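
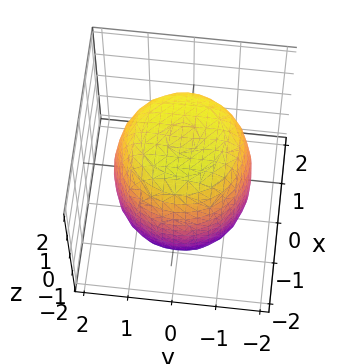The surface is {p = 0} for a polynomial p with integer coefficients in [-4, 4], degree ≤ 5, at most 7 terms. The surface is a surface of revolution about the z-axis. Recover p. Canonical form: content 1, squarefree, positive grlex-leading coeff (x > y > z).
Degree: a generic line meets the surface in up to 4 points, so deg p = 4.
Symmetries: every cross-section ⟂ z is a circle, so x, y appear only via x² + y².
Observable constraints: a circular section at z = 1 has radius between 1 and 2.
These observations pin down the coefficients.

x^4 + 2*x^2*y^2 + y^4 - x^2 - y^2 + z^2 - 3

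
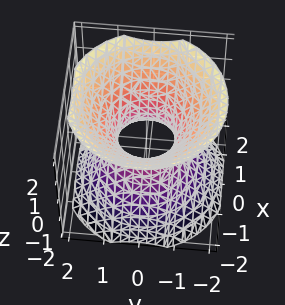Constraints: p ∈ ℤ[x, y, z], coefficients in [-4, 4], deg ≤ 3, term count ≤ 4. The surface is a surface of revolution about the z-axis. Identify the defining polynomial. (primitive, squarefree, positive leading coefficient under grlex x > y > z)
Degree: the shape is more complex than any degree-1 surface, so deg p = 2.
Symmetry: the z-axis is an axis of rotation, so x and y enter only as x² + y².
From the axis intercepts and sections: a circular section at z = 0 has radius between 0 and 1; the surface avoids every integer z-axis point in the box.
Putting this together gives p.

3*x^2 + 3*y^2 - 3*z^2 - 2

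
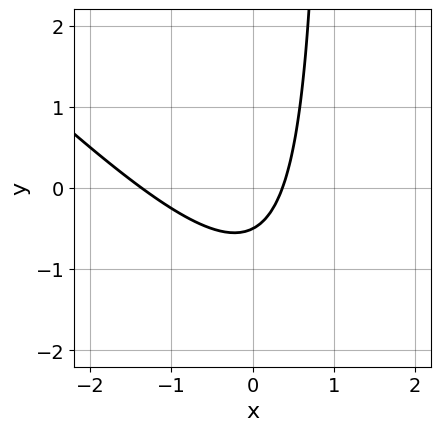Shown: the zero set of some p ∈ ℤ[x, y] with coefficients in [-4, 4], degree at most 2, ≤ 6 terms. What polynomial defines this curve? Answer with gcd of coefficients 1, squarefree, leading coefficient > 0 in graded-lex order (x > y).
2*x^2 + 2*x*y + 2*x - 2*y - 1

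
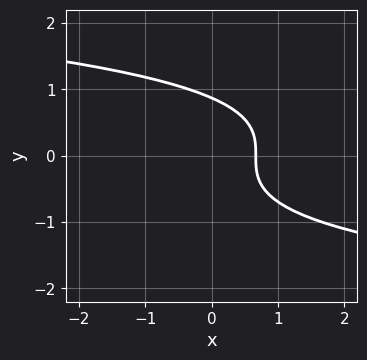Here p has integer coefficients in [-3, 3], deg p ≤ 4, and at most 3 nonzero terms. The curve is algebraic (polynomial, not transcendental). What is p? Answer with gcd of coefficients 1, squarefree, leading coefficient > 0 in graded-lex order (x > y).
3*y^3 + 3*x - 2

First, the degree is 3 — the shape is more complex than any degree-2 curve.
Finally, putting this together gives p.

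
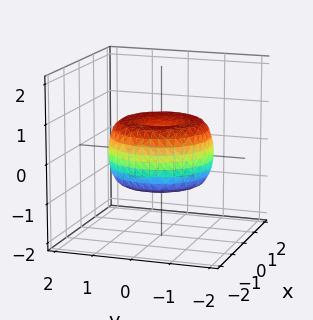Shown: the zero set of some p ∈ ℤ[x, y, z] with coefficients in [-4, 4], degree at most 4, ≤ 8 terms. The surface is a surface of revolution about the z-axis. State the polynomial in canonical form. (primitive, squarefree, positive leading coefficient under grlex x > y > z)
deg p = 4. No degree-3 surface has this shape.
Symmetries: the z-axis is an axis of rotation, so x and y enter only as x² + y².
From the axis intercepts and sections: a circular section at z = 0 has radius between 1 and 2.
The integer polynomial consistent with all of this is the stated p.

2*x^4 + 4*x^2*y^2 + 2*y^4 - 3*x^2 - 3*y^2 + 3*z^2 - 1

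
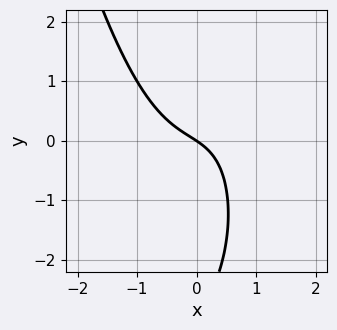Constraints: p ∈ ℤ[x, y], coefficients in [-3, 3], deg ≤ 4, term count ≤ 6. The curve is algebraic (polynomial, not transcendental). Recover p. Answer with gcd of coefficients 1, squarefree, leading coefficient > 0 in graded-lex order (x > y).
3*x^3 - x*y + y^2 + 2*x + 3*y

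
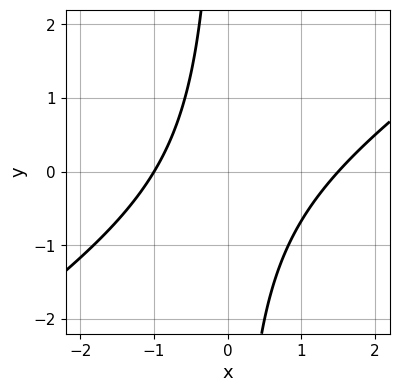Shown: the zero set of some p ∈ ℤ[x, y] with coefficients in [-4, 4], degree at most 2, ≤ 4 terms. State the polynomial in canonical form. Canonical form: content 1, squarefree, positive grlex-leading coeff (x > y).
First, deg p = 2. No degree-1 curve has this shape.
Then, checking where it meets the axes: no y-intercept at any integer in the box; it meets the x-axis at x = -1 (among the integer gridlines).
Finally, together with the visible shape, these determine p as stated.

2*x^2 - 3*x*y - x - 3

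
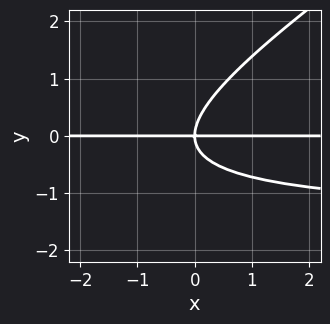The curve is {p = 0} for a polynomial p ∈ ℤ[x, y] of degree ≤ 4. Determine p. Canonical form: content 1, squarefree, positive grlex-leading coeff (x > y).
2*x*y^2 - 3*y^3 + 3*x*y

Degree: a generic line meets the curve in up to 3 points, so deg p = 3.
Observable constraints: it meets the y-axis at y = 0 (among the integer gridlines); every point of the x-axis in the box is on the curve.
Together with the visible shape, these determine p as stated.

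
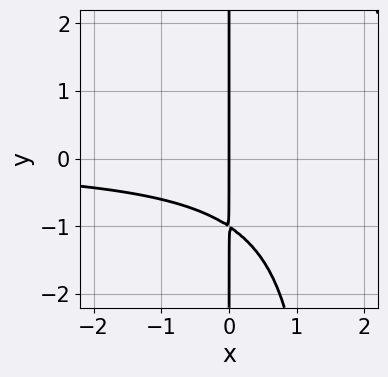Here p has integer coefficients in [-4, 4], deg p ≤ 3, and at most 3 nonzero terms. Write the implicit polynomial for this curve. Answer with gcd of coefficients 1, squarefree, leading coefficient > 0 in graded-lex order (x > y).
(a) deg p = 3.
(b) Observable constraints: it meets the x-axis at x = 0 (among the integer gridlines); every point of the y-axis in the box is on the curve.
(c) Fitting integer coefficients to these (and the overall shape) gives p.

2*x^2*y - 3*x*y - 3*x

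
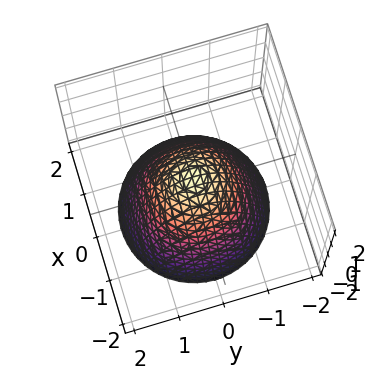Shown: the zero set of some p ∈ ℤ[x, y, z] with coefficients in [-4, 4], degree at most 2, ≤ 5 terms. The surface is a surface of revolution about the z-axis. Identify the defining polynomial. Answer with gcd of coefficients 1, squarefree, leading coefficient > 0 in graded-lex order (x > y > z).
The degree is 2 — the shape is more complex than any degree-1 surface.
By symmetry, the surface is invariant under rotation about z: p = q(x² + y², z).
Checking where it meets the axes: a circular section at z = -2 has radius between 1 and 2.
Together with the visible shape, these determine p as stated.

2*x^2 + 2*y^2 + 2*z - 1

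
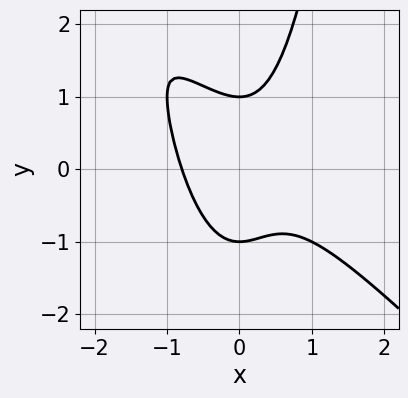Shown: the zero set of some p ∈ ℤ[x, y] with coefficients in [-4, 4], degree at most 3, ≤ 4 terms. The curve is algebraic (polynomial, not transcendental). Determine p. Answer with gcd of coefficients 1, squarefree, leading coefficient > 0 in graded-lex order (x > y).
2*x^3 + 2*x^2*y - y^2 + 1

(a) The degree is 3 — a generic line meets the curve in up to 3 points.
(b) From the axis intercepts and sections: among the integer gridlines, it crosses the y-axis at y ∈ {-1, 1}.
(c) Solving for integer coefficients yields p as stated.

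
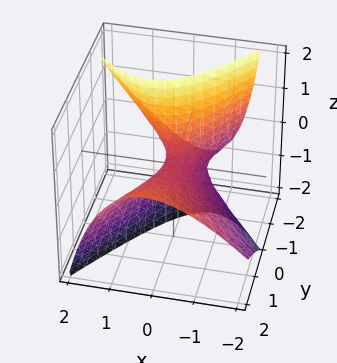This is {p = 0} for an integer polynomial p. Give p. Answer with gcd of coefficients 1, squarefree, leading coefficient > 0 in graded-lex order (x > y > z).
First, degree: no degree-1 surface has this shape, so deg p = 2.
Then, reading off the gridlines: it crosses the x-axis at the gridline x = 0; it meets the z-axis at z = 0 (among the integer gridlines); it meets the y-axis at y = 0 (among the integer gridlines).
Finally, putting this together gives p.

3*x^2 - 2*x*z - y^2 + 3*y*z + 2*z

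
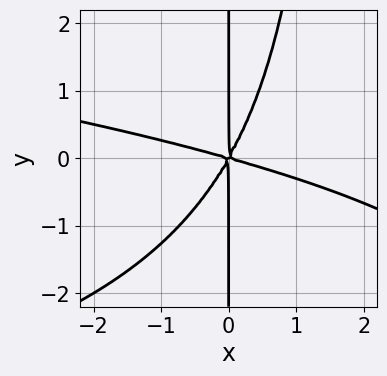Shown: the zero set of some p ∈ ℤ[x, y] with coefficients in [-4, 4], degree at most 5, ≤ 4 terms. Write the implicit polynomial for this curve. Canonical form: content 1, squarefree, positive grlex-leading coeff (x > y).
The degree is 4 — the shape is more complex than any degree-3 curve.
Against the integer gridlines: every point of the y-axis in the box is on the curve; one x-axis crossing is at x = 0.
Matching integer coefficients to the picture gives p.

x^2*y^2 + x^3 + 3*x^2*y - 2*x*y^2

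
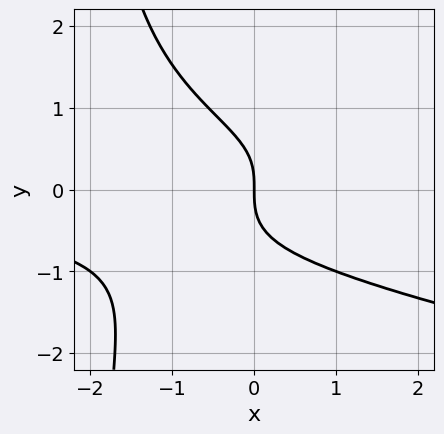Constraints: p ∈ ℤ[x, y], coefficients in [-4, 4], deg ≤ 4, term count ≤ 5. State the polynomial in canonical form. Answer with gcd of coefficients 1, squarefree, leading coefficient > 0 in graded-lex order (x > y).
1. The degree is 4 — a generic line meets the curve in up to 4 points.
2. Checking where it meets the axes: one y-axis crossing is at y = 0; one x-axis crossing is at x = 0.
3. The integer polynomial consistent with all of this is the stated p.

x*y^3 - x^2*y + 2*y^3 + 2*x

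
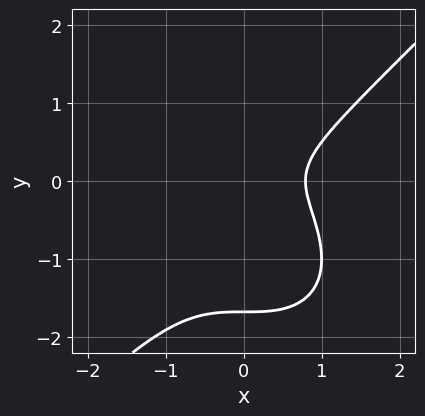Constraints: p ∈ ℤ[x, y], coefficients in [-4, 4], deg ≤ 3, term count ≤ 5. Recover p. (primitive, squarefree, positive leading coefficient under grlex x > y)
2*x^3 - 2*y^3 - 3*y^2 - 1

deg p = 3. The shape is more complex than any degree-2 curve.
The integer polynomial consistent with all of this is the stated p.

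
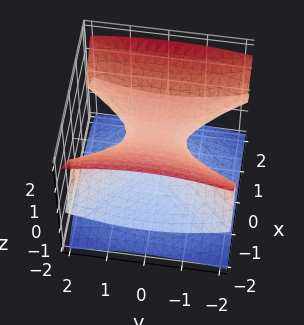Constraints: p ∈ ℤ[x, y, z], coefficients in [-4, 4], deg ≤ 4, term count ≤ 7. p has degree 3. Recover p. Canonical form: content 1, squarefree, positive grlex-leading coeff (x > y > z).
2*x^2*z - 3*z^3 + x^2 - y^2 + 2*z

There are 2 components. They look like related sheets of one shape, so recover p as a whole.
The degree is 3 — the shape is more complex than any degree-2 surface.
Against the integer gridlines: it crosses the z-axis at the gridline z = 0; it meets the y-axis at y = 0 (among the integer gridlines).
Matching integer coefficients to the picture gives p.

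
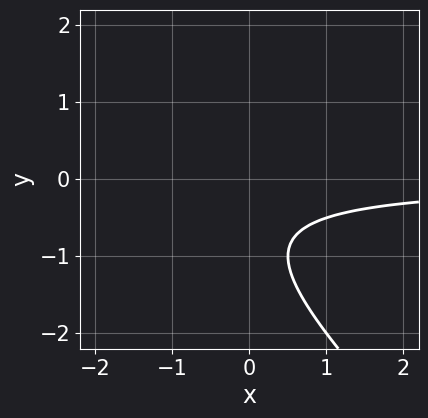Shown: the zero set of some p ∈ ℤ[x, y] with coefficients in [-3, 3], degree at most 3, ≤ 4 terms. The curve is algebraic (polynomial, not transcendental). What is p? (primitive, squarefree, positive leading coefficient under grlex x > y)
2*x*y + 2*y^2 + 3*y + 2

(a) The degree is 2 — no degree-1 curve has this shape.
(b) Checking where it meets the axes: it misses every integer gridline on the y-axis; no x-intercept at any integer in the box.
(c) Together with the visible shape, these determine p as stated.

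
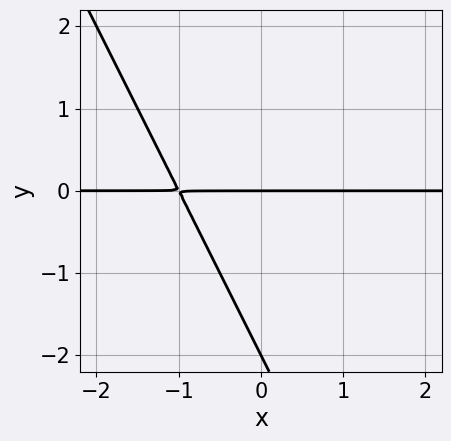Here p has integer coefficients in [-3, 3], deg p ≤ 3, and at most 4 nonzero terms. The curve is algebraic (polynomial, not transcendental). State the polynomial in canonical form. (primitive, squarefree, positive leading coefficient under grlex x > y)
Degree: a generic line meets the curve in up to 2 points, so deg p = 2.
Checking where it meets the axes: every point of the x-axis in the box is on the curve; among the integer gridlines, it crosses the y-axis at y ∈ {-2, 0}.
Solving for integer coefficients yields p as stated.

2*x*y + y^2 + 2*y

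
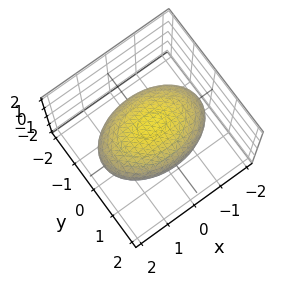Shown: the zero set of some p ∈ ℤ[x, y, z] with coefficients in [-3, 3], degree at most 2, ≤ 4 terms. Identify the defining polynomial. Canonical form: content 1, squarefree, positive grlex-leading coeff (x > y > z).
x^2 + 2*y^2 + 3*z^2 - 3

(a) The degree is 2 — a closed, bounded, convex surface; a quadric.
(b) Symmetries: it's symmetric under y → −y, forcing even powers of y; the z ↦ −z reflection is a symmetry, so z appears only in even powers; it's symmetric under x → −x, forcing even powers of x.
(c) Against the integer gridlines: the z-axis gridline crossings are at z ∈ {-1, 1}.
(d) Fitting integer coefficients to these (and the overall shape) gives p.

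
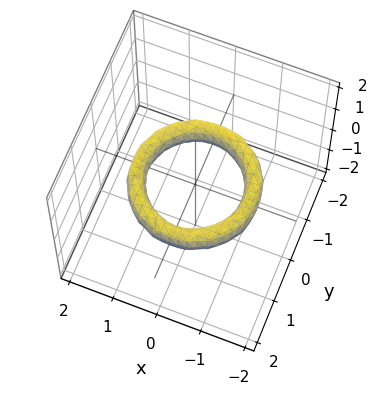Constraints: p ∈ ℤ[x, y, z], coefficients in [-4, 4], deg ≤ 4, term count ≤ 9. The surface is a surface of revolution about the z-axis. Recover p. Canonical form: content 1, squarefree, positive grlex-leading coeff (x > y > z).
x^4 + 2*x^2*y^2 + y^4 - 3*x^2 - 3*y^2 + 2*z^2 + 2

1. deg p = 4. No degree-3 surface has this shape.
2. Symmetries: every cross-section ⟂ z is a circle, so x, y appear only via x² + y².
3. Observable constraints: it misses every integer gridline on the z-axis; the y-axis gridline crossings are at y ∈ {-1, 1}.
4. Together with the visible shape, these determine p as stated. Check: (1, 0, 0) on the x-axis lies on the surface, and p(1, 0, 0) = 0. ✓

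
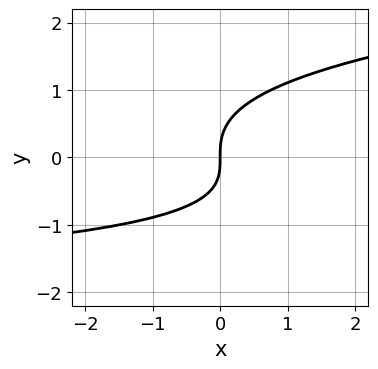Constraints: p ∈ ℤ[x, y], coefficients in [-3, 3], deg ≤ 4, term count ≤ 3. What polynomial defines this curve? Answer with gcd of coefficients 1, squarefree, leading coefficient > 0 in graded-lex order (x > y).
3*y^3 - x*y - 3*x

(a) deg p = 3. No degree-2 curve has this shape.
(b) From the visible intercepts: it crosses the x-axis at the gridline x = 0; one y-axis crossing is at y = 0.
(c) These observations pin down the coefficients.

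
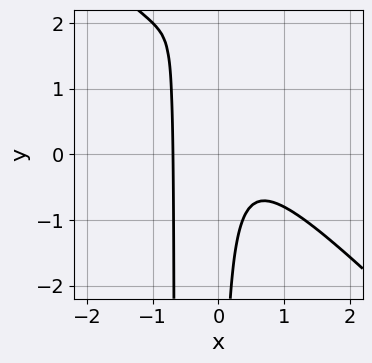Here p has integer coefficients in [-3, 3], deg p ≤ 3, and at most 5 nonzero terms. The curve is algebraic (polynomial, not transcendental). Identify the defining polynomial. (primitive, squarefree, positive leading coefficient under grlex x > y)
3*x^3 + 3*x^2*y + 2*x*y + 1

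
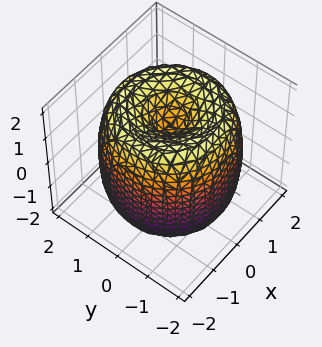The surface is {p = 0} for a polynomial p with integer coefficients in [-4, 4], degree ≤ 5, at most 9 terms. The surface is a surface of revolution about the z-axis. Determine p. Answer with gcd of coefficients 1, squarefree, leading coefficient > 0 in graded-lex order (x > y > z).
x^4 + 2*x^2*y^2 + y^4 - 3*x^2 - 3*y^2 + z^2 - 1

1. The degree is 4 — the shape is more complex than any degree-3 surface.
2. By symmetry, the surface is invariant under rotation about z: p = q(x² + y², z).
3. Reading off the gridlines: a circular section at z = 1 has radius between 1 and 2; among the integer gridlines, it crosses the z-axis at z ∈ {-1, 1}.
4. Assembling these constraints gives the stated polynomial.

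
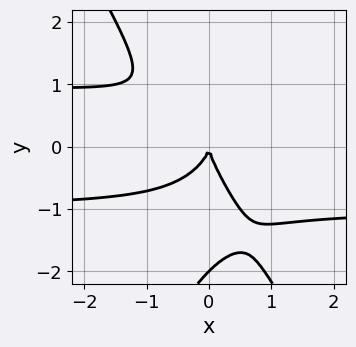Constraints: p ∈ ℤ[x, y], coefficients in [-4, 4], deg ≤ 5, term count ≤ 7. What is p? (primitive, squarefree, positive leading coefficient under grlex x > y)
3*x^2*y^2 - y^4 - 2*x*y^2 - 2*y^3 - 3*x^2

(a) The degree is 4 — no degree-3 curve has this shape.
(b) Checking where it meets the axes: the y-axis gridline crossings are at y ∈ {-2, 0}; it crosses the x-axis at the gridline x = 0.
(c) Matching integer coefficients to the picture gives p.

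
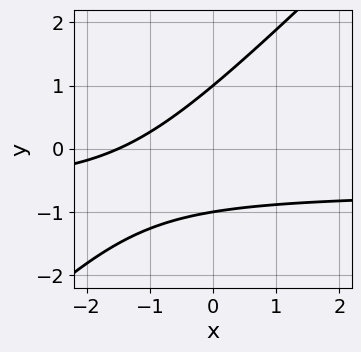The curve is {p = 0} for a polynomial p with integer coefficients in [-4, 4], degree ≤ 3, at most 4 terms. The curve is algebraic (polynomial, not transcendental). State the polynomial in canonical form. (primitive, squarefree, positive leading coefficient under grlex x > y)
The degree is 2 — the shape is more complex than any degree-1 curve.
Against the integer gridlines: among the integer gridlines, it crosses the y-axis at y ∈ {-1, 1}.
Putting this together gives p.

3*x*y - 3*y^2 + 2*x + 3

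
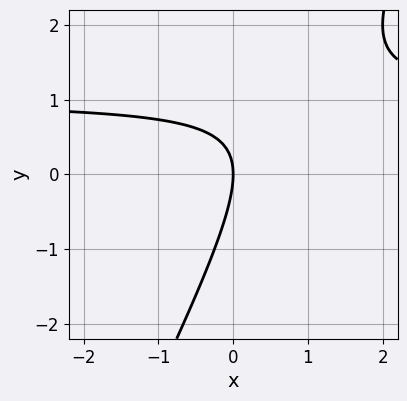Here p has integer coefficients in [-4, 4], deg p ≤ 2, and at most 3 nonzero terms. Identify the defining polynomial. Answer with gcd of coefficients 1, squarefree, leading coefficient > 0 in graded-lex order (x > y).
2*x*y - y^2 - 2*x

Degree: a generic line meets the curve in up to 2 points, so deg p = 2.
Against the integer gridlines: one y-axis crossing is at y = 0; it meets the x-axis at x = 0 (among the integer gridlines).
These observations pin down the coefficients.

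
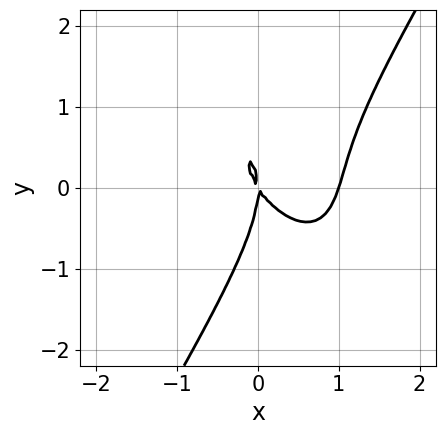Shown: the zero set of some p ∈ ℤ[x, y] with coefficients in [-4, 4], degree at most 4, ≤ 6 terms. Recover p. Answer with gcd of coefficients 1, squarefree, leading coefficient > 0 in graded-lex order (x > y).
3*x^3 + x^2*y - y^3 - 3*x^2 - 2*x*y

1. Degree: a generic line meets the curve in up to 3 points, so deg p = 3.
2. From the axis intercepts and sections: one y-axis crossing is at y = 0; the x-axis gridline crossings are at x ∈ {0, 1}.
3. Together with the visible shape, these determine p as stated.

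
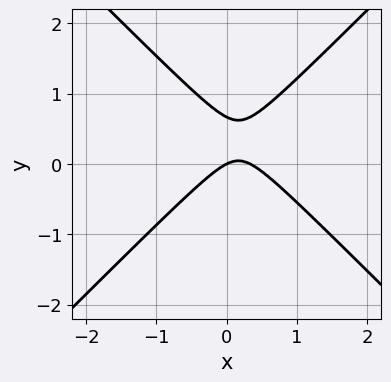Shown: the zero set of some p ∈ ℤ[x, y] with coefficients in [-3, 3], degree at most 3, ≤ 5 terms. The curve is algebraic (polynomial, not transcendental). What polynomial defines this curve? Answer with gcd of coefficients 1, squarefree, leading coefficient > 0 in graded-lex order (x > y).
(a) The degree is 2 — a generic line meets the curve in up to 2 points.
(b) Checking where it meets the axes: it meets the y-axis at y = 0 (among the integer gridlines); it meets the x-axis at x = 0 (among the integer gridlines).
(c) Matching integer coefficients to the picture gives p.

3*x^2 - 3*y^2 - x + 2*y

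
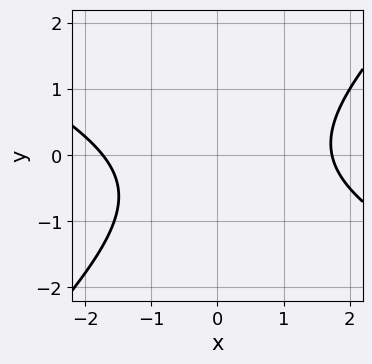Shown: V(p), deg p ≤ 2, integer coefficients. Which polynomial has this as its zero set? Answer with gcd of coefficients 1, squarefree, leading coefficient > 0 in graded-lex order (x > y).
1. Degree: the shape is more complex than any degree-1 curve, so deg p = 2.
2. Observable constraints: the curve avoids every integer y-axis point in the box.
3. The integer polynomial consistent with all of this is the stated p.

x^2 + x*y - 2*y^2 - y - 3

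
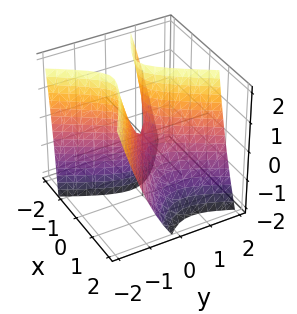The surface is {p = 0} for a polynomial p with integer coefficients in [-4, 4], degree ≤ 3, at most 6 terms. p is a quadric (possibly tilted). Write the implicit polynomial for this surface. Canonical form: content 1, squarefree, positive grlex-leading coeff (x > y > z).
1. deg p = 2. The shape is more complex than any degree-1 surface.
2. Observable constraints: it crosses the x-axis at the gridline x = 0; it crosses the z-axis at the gridline z = 0; one y-axis crossing is at y = 0.
3. Putting this together gives p.

3*x^2 + 3*x*y + 2*x*z - 3*y^2 + z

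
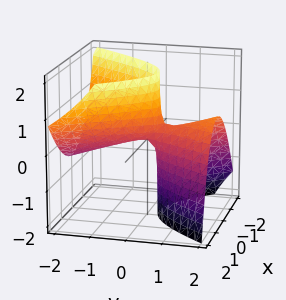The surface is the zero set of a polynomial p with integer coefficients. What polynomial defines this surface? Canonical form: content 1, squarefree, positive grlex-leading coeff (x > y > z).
3*x^2 - x*z - y^2 + 3*y*z - z

deg p = 2. A generic line meets the surface in up to 2 points.
From the visible intercepts: it meets the y-axis at y = 0 (among the integer gridlines); it meets the x-axis at x = 0 (among the integer gridlines); it meets the z-axis at z = 0 (among the integer gridlines).
Putting this together gives p.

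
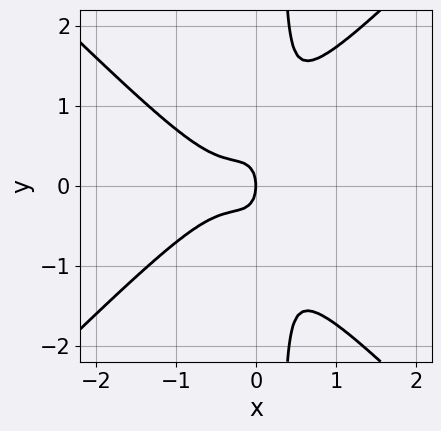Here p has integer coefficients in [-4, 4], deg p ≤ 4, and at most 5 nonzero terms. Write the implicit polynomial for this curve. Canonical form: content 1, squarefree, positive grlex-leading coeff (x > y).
3*x^3 - 3*x*y^2 + 2*x^2 + y^2 + x

Degree: the shape is more complex than any degree-2 curve, so deg p = 3.
Symmetries: the y ↦ −y reflection is a symmetry, so y appears only in even powers.
From the axis intercepts and sections: it meets the y-axis at y = 0 (among the integer gridlines); it meets the x-axis at x = 0 (among the integer gridlines).
Solving for integer coefficients yields p as stated.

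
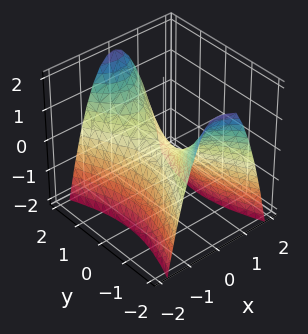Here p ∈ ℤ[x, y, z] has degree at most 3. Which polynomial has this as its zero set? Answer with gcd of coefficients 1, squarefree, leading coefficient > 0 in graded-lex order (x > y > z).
1. The degree is 2 — a saddle surface; a quadric.
2. Symmetries: mirror symmetry x ↦ −x ⇒ only even powers of x; it's symmetric under y → −y, forcing even powers of y.
3. Reading off the gridlines: it crosses the y-axis at the gridline y = 0; one x-axis crossing is at x = 0.
4. Assembling these constraints gives the stated polynomial.

3*x^2 - y^2 + 2*z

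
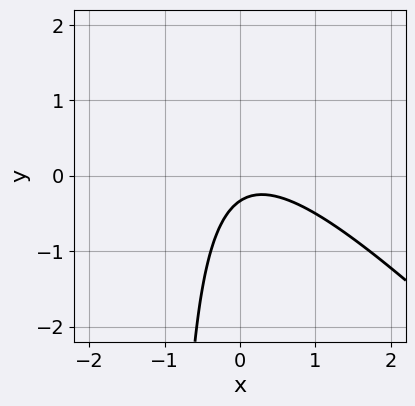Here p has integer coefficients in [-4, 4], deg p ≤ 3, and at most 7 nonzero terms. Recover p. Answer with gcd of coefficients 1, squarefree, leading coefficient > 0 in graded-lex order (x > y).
First, degree: the shape is more complex than any degree-1 curve, so deg p = 2.
Then, against the integer gridlines: the curve avoids every integer x-axis point in the box.
Finally, solving for integer coefficients yields p as stated.

3*x^2 + 3*x*y - x + 3*y + 1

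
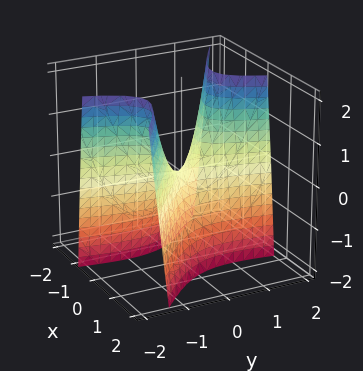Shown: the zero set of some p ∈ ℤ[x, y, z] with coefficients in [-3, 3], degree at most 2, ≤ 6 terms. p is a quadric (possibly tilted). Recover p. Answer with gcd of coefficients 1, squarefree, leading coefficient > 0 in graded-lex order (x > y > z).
3*x^2 + 3*x*y - y^2 + z

First, the degree is 2 — the shape is more complex than any degree-1 surface.
Then, against the integer gridlines: it crosses the x-axis at the gridline x = 0; it meets the z-axis at z = 0 (among the integer gridlines); one y-axis crossing is at y = 0.
Finally, matching integer coefficients to the picture gives p.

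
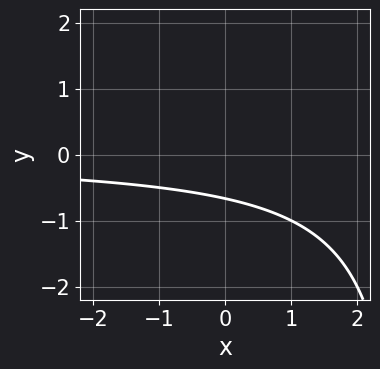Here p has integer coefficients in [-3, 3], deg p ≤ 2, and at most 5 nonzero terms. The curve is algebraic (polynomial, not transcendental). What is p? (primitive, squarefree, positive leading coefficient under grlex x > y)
x*y - 3*y - 2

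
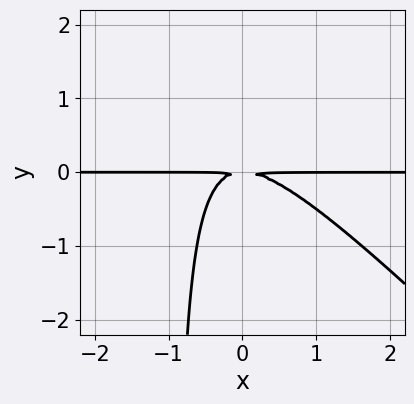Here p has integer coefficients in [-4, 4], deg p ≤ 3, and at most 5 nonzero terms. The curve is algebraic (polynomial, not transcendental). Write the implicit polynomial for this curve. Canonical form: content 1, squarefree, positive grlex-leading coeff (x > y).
deg p = 3. The shape is more complex than any degree-2 curve.
Against the integer gridlines: the visible x-axis segment lies entirely on the curve.
Together with the visible shape, these determine p as stated.

x^2*y + x*y^2 + y^2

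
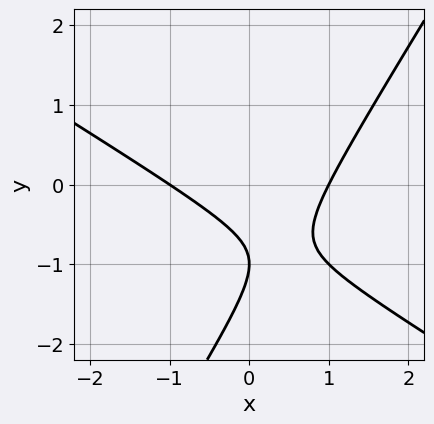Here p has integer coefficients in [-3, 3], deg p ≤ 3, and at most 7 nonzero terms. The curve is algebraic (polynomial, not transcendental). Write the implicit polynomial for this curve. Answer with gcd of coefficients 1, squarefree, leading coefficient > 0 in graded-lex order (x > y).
1. Degree: a generic line meets the curve in up to 2 points, so deg p = 2.
2. From the visible intercepts: among the integer gridlines, it crosses the x-axis at x ∈ {-1, 1}; it crosses the y-axis at the gridline y = -1.
3. Fitting integer coefficients to these (and the overall shape) gives p.

x^2 + x*y - y^2 - 2*y - 1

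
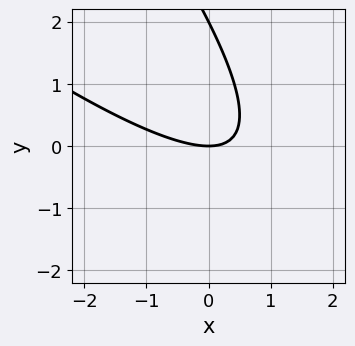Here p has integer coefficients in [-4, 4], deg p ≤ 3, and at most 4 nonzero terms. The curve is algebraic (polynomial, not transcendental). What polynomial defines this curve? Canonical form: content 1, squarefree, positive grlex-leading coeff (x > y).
(a) deg p = 2. The shape is more complex than any degree-1 curve.
(b) From the visible intercepts: it meets the x-axis at x = 0 (among the integer gridlines); among the integer gridlines, it crosses the y-axis at y ∈ {0, 2}.
(c) Putting this together gives p.

x^2 + 2*x*y + y^2 - 2*y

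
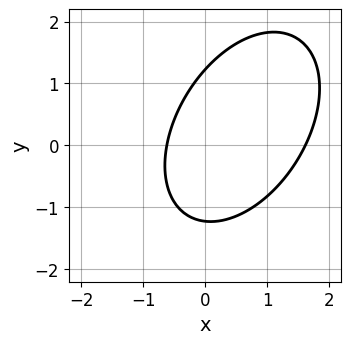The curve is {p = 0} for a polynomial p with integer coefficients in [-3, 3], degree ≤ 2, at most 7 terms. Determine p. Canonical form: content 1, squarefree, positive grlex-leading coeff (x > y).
3*x^2 - 2*x*y + 2*y^2 - 3*x - 3

1. The degree is 2 — the shape is more complex than any degree-1 curve.
2. The integer polynomial consistent with all of this is the stated p.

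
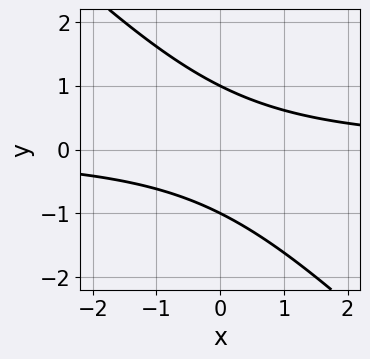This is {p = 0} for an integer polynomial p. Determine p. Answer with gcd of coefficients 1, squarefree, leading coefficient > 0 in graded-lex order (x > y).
The degree is 2 — no degree-1 curve has this shape.
From the axis intercepts and sections: among the integer gridlines, it crosses the y-axis at y ∈ {-1, 1}; it misses every integer gridline on the x-axis.
Putting this together gives p.

x*y + y^2 - 1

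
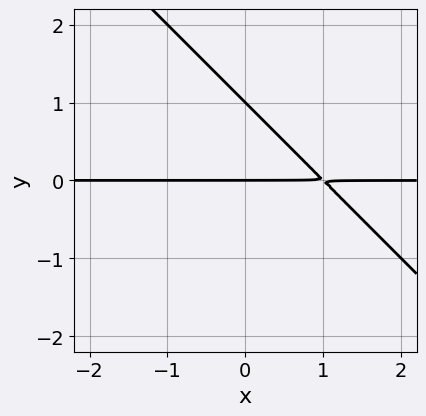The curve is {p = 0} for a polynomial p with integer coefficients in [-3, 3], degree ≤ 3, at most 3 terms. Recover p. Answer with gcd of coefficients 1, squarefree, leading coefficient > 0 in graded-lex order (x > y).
x*y + y^2 - y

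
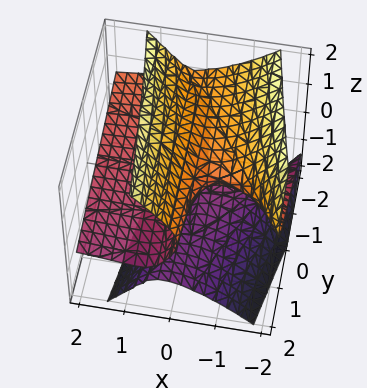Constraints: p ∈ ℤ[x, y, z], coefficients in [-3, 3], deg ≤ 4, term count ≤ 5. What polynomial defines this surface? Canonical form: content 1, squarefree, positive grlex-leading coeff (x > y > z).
3*x^2*z - 2*z^3 + 2*x*y + 3*x*z + 2*z

First, deg p = 3. The shape is more complex than any degree-2 surface.
Then, observable constraints: every point of the x-axis in the box is on the surface; every point of the y-axis in the box is on the surface; among the integer gridlines, it crosses the z-axis at z ∈ {-1, 0, 1}.
Finally, together with the visible shape, these determine p as stated.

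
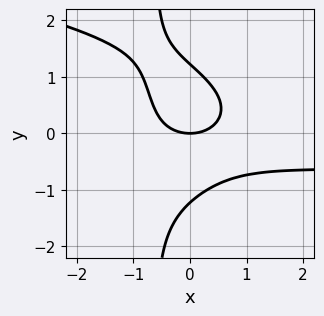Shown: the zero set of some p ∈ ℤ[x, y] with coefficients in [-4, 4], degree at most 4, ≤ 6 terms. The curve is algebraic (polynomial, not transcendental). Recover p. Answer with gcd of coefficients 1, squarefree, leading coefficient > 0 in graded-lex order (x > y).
3*x*y^3 + 3*x^2*y + 2*y^3 + 2*x^2 - 3*y

(a) deg p = 4.
(b) Checking where it meets the axes: one x-axis crossing is at x = 0; it crosses the y-axis at the gridline y = 0.
(c) Together with the visible shape, these determine p as stated.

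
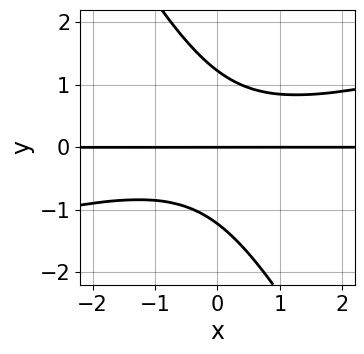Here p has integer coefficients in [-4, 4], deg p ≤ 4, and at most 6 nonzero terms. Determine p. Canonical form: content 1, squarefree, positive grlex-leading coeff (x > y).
Degree: no degree-2 curve has this shape, so deg p = 3.
From the axis intercepts and sections: every point of the x-axis in the box is on the curve; it crosses the y-axis at the gridline y = 0.
These observations pin down the coefficients.

x^2*y - 3*x*y^2 - 2*y^3 + 3*y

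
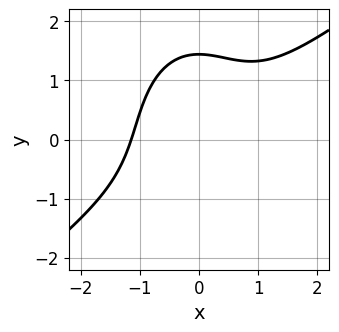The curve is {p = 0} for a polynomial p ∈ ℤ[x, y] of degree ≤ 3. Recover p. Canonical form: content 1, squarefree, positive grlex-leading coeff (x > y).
(a) The degree is 3 — a generic line meets the curve in up to 3 points.
(b) Putting this together gives p.

2*x^3 - 2*x^2*y - y^3 + 3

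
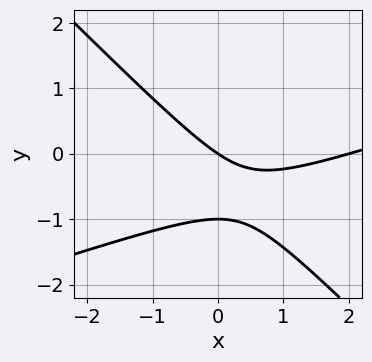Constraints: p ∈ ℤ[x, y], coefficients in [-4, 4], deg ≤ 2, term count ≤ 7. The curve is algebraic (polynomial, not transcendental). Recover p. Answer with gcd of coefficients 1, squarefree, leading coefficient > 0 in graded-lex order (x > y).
1. deg p = 2. The shape is more complex than any degree-1 curve.
2. Observable constraints: the y-axis gridline crossings are at y ∈ {-1, 0}; among the integer gridlines, it crosses the x-axis at x ∈ {0, 2}.
3. Putting this together gives p.

x^2 - 2*x*y - 3*y^2 - 2*x - 3*y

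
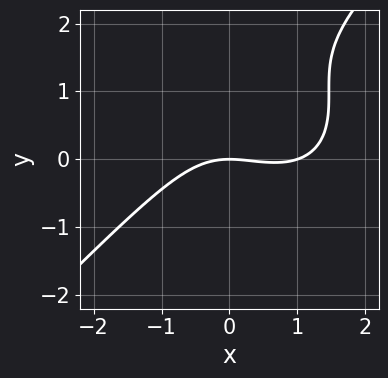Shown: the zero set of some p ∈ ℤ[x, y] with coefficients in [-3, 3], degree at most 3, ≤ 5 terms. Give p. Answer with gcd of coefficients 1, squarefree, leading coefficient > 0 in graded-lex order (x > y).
x^3 - y^3 - x^2 + 3*y^2 - 3*y

(a) The degree is 3 — no degree-2 curve has this shape.
(b) Observable constraints: one y-axis crossing is at y = 0; the x-axis gridline crossings are at x ∈ {0, 1}.
(c) Putting this together gives p.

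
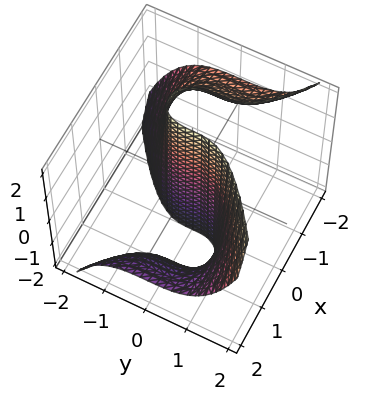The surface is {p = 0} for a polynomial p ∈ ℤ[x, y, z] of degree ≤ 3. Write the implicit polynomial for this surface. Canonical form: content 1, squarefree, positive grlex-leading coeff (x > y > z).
1. Degree: no degree-2 surface has this shape, so deg p = 3.
2. From the axis intercepts and sections: the visible z-axis segment lies entirely on the surface; it meets the y-axis at y = 0 (among the integer gridlines).
3. Together with the visible shape, these determine p as stated.

x^2*z - y^3 + 2*x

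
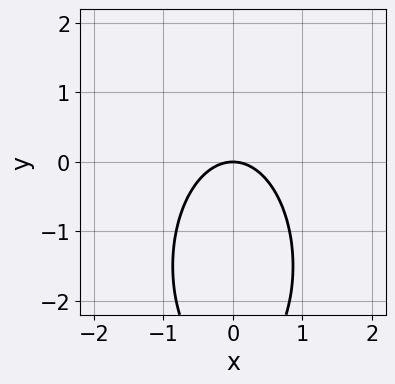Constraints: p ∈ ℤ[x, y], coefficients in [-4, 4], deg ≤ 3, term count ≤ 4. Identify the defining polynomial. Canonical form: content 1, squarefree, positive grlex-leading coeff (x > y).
(a) Degree: the shape is more complex than any degree-1 curve, so deg p = 2.
(b) Symmetries: mirror symmetry x ↦ −x ⇒ only even powers of x.
(c) Against the integer gridlines: one x-axis crossing is at x = 0; one y-axis crossing is at y = 0.
(d) Matching integer coefficients to the picture gives p.

3*x^2 + y^2 + 3*y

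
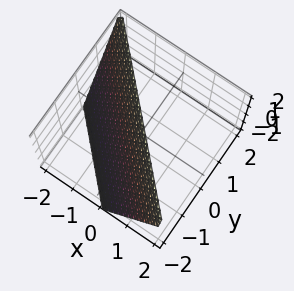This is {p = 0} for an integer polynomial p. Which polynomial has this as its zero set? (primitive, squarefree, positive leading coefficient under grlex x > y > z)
2*x + 2*y - z + 2

1. Degree: the surface is flat (a plane), so deg p = 1.
2. Checking where it meets the axes: one z-axis crossing is at z = 2; it meets the y-axis at y = -1 (among the integer gridlines); it crosses the x-axis at the gridline x = -1.
3. Matching integer coefficients to the picture gives p.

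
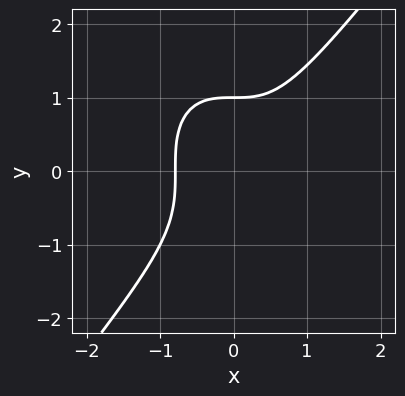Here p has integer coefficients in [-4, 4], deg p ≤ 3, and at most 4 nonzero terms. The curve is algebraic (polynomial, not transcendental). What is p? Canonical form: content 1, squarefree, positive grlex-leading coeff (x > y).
2*x^3 - y^3 + 1

First, the degree is 3 — no degree-2 curve has this shape.
Next, from the axis intercepts and sections: it meets the y-axis at y = 1 (among the integer gridlines).
Finally, putting this together gives p.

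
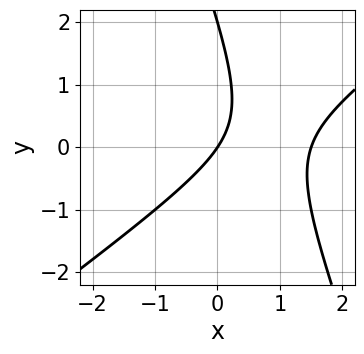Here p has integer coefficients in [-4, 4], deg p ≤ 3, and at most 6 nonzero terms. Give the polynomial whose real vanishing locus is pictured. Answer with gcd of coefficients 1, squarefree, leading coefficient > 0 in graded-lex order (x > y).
2*x^2 - 2*x*y - y^2 - 3*x + 2*y

(a) deg p = 2. No degree-1 curve has this shape.
(b) From the visible intercepts: one x-axis crossing is at x = 0; the y-axis gridline crossings are at y ∈ {0, 2}.
(c) Matching integer coefficients to the picture gives p.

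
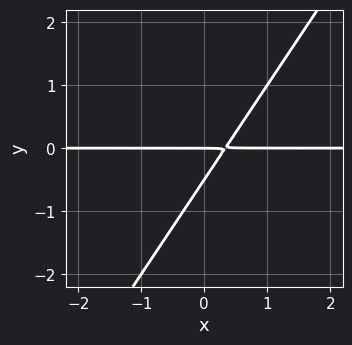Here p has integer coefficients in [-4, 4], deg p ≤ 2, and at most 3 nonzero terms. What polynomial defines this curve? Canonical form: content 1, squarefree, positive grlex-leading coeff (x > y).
3*x*y - 2*y^2 - y

deg p = 2. A generic line meets the curve in up to 2 points.
From the visible intercepts: one y-axis crossing is at y = 0; every point of the x-axis in the box is on the curve.
Assembling these constraints gives the stated polynomial.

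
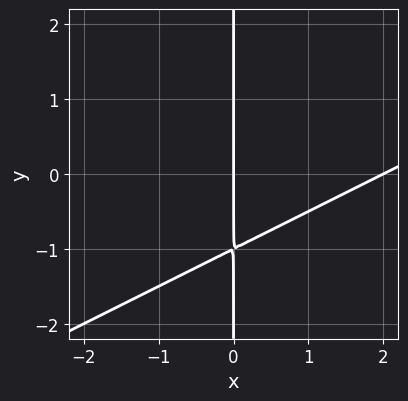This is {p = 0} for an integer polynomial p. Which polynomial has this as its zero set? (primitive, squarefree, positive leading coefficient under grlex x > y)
x^2 - 2*x*y - 2*x

(a) Degree: the shape is more complex than any degree-1 curve, so deg p = 2.
(b) From the visible intercepts: every point of the y-axis in the box is on the curve; the x-axis gridline crossings are at x ∈ {0, 2}.
(c) The integer polynomial consistent with all of this is the stated p.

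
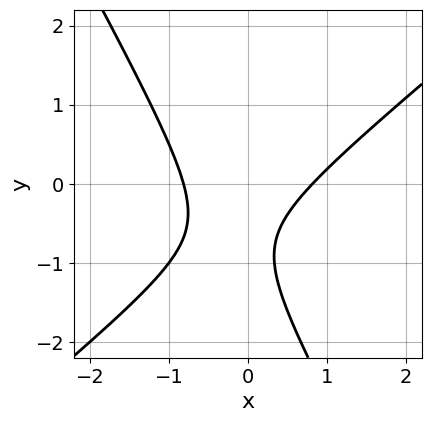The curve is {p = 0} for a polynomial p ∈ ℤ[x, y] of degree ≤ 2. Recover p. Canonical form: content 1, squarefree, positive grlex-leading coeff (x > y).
Degree: the shape is more complex than any degree-1 curve, so deg p = 2.
Observable constraints: no y-intercept at any integer in the box.
Solving for integer coefficients yields p as stated.

3*x^2 - 2*x*y - 2*y^2 - 3*y - 2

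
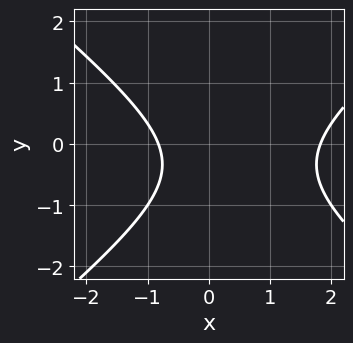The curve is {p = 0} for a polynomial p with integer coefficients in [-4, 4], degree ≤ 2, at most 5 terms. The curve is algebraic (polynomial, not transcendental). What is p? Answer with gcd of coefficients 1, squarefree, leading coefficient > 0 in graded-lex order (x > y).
First, deg p = 2. No degree-1 curve has this shape.
Then, reading off the gridlines: no y-intercept at any integer in the box.
Finally, the integer polynomial consistent with all of this is the stated p.

2*x^2 - 3*y^2 - 2*x - 2*y - 3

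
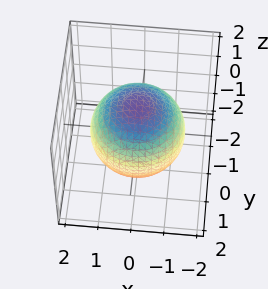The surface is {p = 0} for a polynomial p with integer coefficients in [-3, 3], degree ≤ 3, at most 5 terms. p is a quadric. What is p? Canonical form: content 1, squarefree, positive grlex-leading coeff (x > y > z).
x^2 + y^2 + z^2 - 2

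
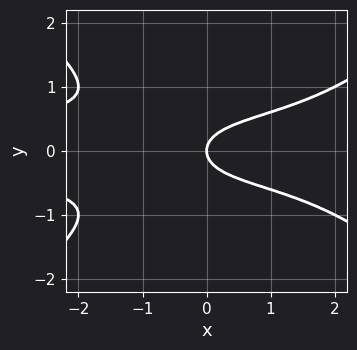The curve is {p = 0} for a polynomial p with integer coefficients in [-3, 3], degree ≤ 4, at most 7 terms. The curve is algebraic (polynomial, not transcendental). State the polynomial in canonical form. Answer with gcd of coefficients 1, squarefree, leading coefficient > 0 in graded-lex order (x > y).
x^2*y^2 - 2*y^4 - x*y^2 - 2*y^2 + x

1. The degree is 4 — the shape is more complex than any degree-3 curve.
2. Symmetries: it's symmetric under y → −y, forcing even powers of y.
3. From the visible intercepts: one x-axis crossing is at x = 0; it meets the y-axis at y = 0 (among the integer gridlines).
4. These observations pin down the coefficients.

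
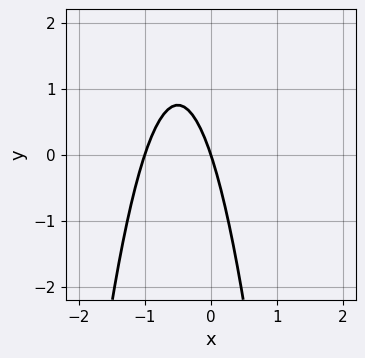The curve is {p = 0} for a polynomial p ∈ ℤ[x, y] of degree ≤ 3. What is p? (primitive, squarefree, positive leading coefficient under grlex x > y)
3*x^2 + 3*x + y

First, degree: no degree-1 curve has this shape, so deg p = 2.
Then, from the visible intercepts: it crosses the y-axis at the gridline y = 0; the x-axis gridline crossings are at x ∈ {-1, 0}.
Finally, assembling these constraints gives the stated polynomial.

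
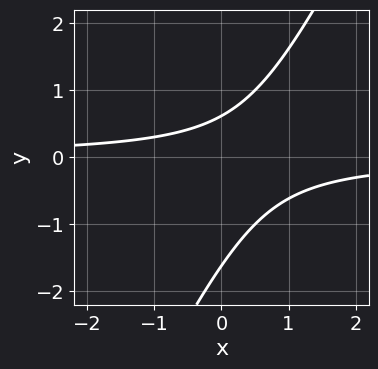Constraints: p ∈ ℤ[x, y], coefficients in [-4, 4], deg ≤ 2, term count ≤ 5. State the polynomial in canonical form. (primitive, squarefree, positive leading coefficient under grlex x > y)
2*x*y - y^2 - y + 1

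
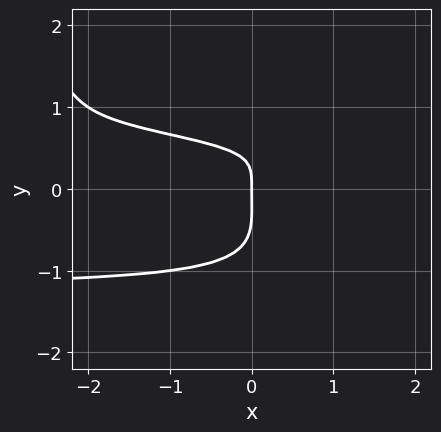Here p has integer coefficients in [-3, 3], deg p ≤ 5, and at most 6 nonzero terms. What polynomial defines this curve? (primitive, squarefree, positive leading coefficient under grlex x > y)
3*x*y^3 + 3*y^4 + y^3 - 3*x*y + 2*x

(a) The degree is 4 — no degree-3 curve has this shape.
(b) From the visible intercepts: one x-axis crossing is at x = 0; it meets the y-axis at y = 0 (among the integer gridlines).
(c) These observations pin down the coefficients.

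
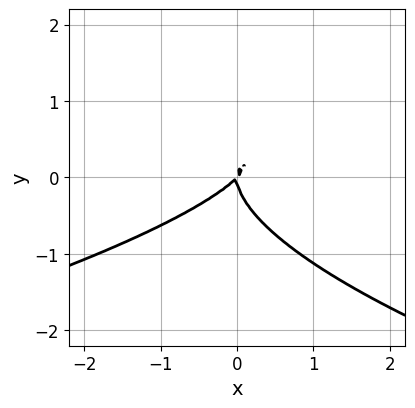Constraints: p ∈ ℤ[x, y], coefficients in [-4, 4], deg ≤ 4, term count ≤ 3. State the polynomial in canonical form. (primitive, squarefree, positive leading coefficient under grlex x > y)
Degree: a generic line meets the curve in up to 3 points, so deg p = 3.
Checking where it meets the axes: it crosses the x-axis at the gridline x = 0; one y-axis crossing is at y = 0.
Matching integer coefficients to the picture gives p.

3*y^3 + 2*x^2 - 2*x*y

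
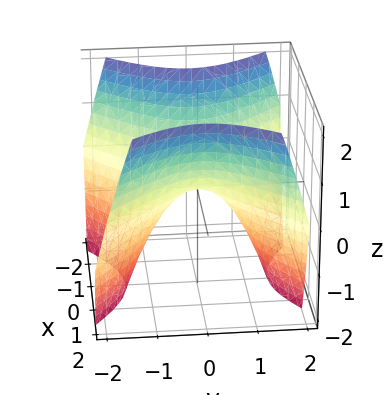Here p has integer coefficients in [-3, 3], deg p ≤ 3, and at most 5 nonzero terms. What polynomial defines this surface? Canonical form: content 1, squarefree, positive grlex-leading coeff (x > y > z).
x^2 - y^2 - z

First, degree: a saddle surface; a quadric, so deg p = 2.
Next, symmetries: it's symmetric under x → −x, forcing even powers of x; the y ↦ −y reflection is a symmetry, so y appears only in even powers.
Then, checking where it meets the axes: one z-axis crossing is at z = 0; one y-axis crossing is at y = 0; it meets the x-axis at x = 0 (among the integer gridlines).
Finally, these observations pin down the coefficients.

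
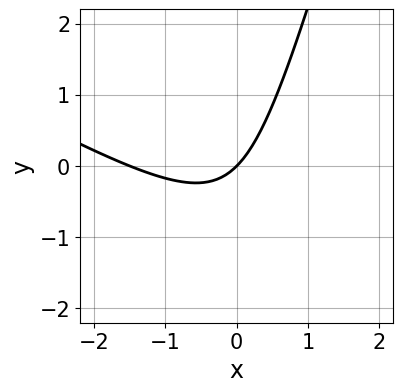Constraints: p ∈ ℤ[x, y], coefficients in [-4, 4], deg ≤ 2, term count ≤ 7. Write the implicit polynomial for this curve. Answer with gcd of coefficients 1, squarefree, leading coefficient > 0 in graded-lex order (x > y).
Degree: the shape is more complex than any degree-1 curve, so deg p = 2.
Checking where it meets the axes: one y-axis crossing is at y = 0; one x-axis crossing is at x = 0.
Putting this together gives p.

2*x^2 + 3*x*y - y^2 + 3*x - 3*y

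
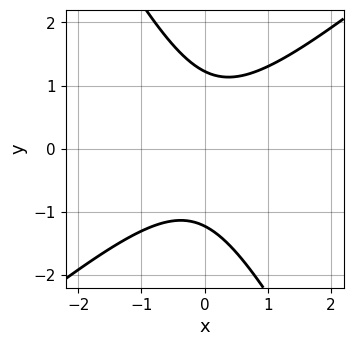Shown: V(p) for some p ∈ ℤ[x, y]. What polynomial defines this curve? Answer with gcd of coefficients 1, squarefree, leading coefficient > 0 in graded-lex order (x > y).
3*x^2 - 2*x*y - 2*y^2 + 3

Degree: no degree-1 curve has this shape, so deg p = 2.
From the visible intercepts: no x-intercept at any integer in the box.
These observations pin down the coefficients.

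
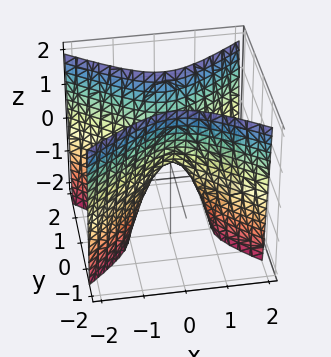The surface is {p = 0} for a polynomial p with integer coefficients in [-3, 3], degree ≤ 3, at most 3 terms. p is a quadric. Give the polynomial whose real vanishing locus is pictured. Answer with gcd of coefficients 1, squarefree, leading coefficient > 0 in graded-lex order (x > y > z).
2*x^2 - 3*y^2 + z

First, deg p = 2.
Then, symmetries: mirror symmetry x ↦ −x ⇒ only even powers of x; it's symmetric under y → −y, forcing even powers of y.
Then, against the integer gridlines: it meets the z-axis at z = 0 (among the integer gridlines); it meets the x-axis at x = 0 (among the integer gridlines); it meets the y-axis at y = 0 (among the integer gridlines).
Finally, matching integer coefficients to the picture gives p.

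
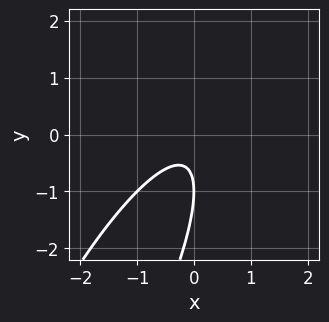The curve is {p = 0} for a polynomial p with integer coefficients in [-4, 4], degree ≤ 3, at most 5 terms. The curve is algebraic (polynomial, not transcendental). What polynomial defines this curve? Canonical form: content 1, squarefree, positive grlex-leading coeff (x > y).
3*x^2 - 3*x*y + y^2 + 2*y + 1

1. Degree: a generic line meets the curve in up to 2 points, so deg p = 2.
2. Checking where it meets the axes: one y-axis crossing is at y = -1; the curve avoids every integer x-axis point in the box.
3. The integer polynomial consistent with all of this is the stated p.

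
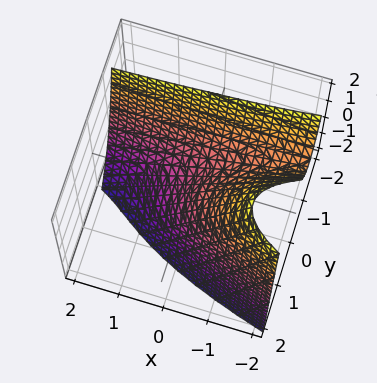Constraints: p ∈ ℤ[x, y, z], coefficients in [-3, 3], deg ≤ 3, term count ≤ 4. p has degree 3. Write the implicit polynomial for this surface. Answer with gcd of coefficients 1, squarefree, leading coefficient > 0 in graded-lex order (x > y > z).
y^3 + x*y + x + z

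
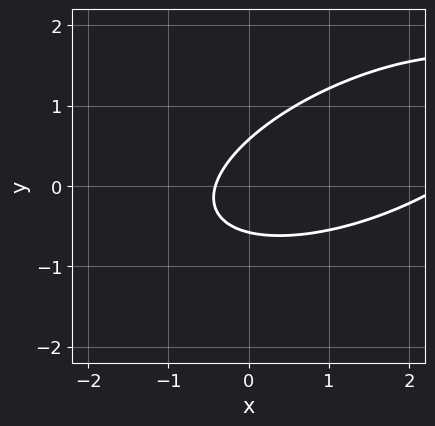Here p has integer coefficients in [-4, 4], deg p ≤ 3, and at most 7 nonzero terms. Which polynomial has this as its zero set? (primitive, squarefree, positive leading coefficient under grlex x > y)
(a) Degree: a generic line meets the curve in up to 2 points, so deg p = 2.
(b) Solving for integer coefficients yields p as stated.

x^2 - 2*x*y + 3*y^2 - 2*x - 1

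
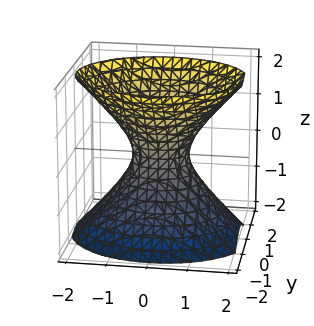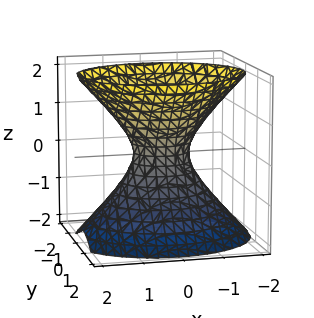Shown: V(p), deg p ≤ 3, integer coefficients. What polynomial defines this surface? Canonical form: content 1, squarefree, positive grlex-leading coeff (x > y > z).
2*x^2 + 3*y^2 - 2*z^2 - 1

1. deg p = 2.
2. Symmetries: mirror symmetry z ↦ −z ⇒ only even powers of z; it's symmetric under y → −y, forcing even powers of y; the x ↦ −x reflection is a symmetry, so x appears only in even powers.
3. Against the integer gridlines: the surface avoids every integer z-axis point in the box.
4. Solving for integer coefficients yields p as stated.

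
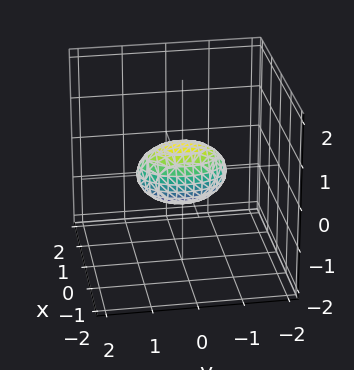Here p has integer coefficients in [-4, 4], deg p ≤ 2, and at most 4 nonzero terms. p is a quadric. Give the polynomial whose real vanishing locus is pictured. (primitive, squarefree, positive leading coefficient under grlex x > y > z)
2*x^2 + y^2 + 2*z^2 - 1

1. The degree is 2 — a closed, bounded, convex surface; a quadric.
2. Symmetries: the y ↦ −y reflection is a symmetry, so y appears only in even powers; it's symmetric under z → −z, forcing even powers of z; it's symmetric under x → −x, forcing even powers of x.
3. From the axis intercepts and sections: the y-axis gridline crossings are at y ∈ {-1, 1}.
4. Fitting integer coefficients to these (and the overall shape) gives p.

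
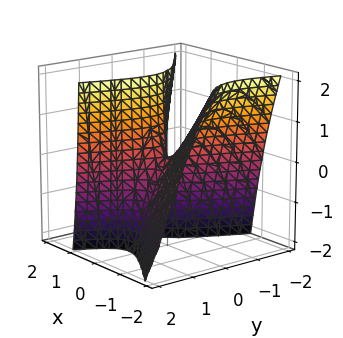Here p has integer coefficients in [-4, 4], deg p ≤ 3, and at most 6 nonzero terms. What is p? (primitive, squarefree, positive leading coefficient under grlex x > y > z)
(a) deg p = 2.
(b) Against the integer gridlines: it crosses the x-axis at the gridline x = 0; one y-axis crossing is at y = 0; one z-axis crossing is at z = 0.
(c) Solving for integer coefficients yields p as stated.

3*x^2 + 3*x*y + 2*x*z - 2*y^2 - z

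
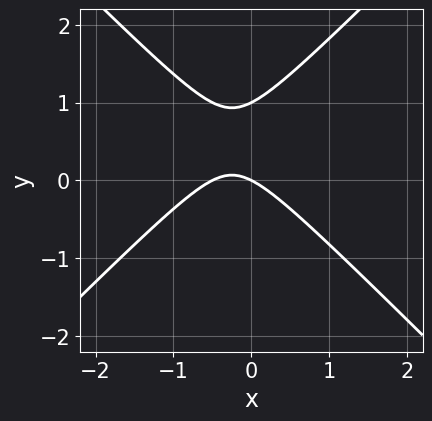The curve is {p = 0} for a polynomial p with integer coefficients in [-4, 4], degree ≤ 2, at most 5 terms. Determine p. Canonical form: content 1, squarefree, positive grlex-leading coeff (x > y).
2*x^2 - 2*y^2 + x + 2*y

First, deg p = 2. A generic line meets the curve in up to 2 points.
Then, checking where it meets the axes: it crosses the x-axis at the gridline x = 0; the y-axis gridline crossings are at y ∈ {0, 1}.
Finally, solving for integer coefficients yields p as stated.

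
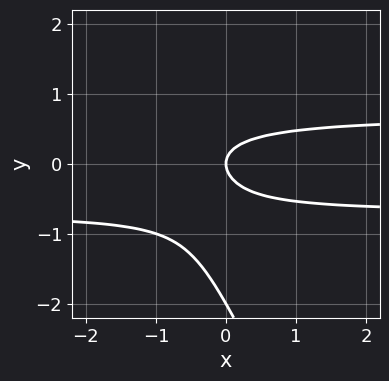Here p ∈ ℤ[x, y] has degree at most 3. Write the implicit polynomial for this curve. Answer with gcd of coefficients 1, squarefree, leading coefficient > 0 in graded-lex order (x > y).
1. deg p = 3.
2. Reading off the gridlines: one x-axis crossing is at x = 0; the y-axis gridline crossings are at y ∈ {-2, 0}.
3. The integer polynomial consistent with all of this is the stated p.

2*x*y^2 + y^3 + 2*y^2 - x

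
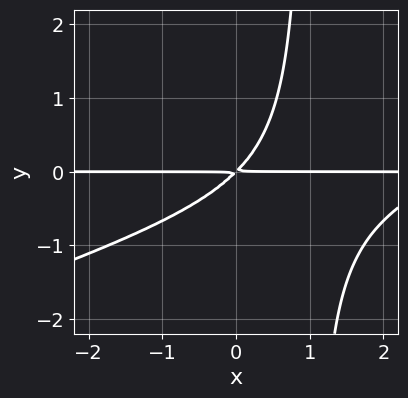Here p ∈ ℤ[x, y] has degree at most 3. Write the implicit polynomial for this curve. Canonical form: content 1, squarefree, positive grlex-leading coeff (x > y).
1. The degree is 3 — a generic line meets the curve in up to 3 points.
2. From the axis intercepts and sections: every point of the x-axis in the box is on the curve.
3. These observations pin down the coefficients.

x^2*y - 3*x*y^2 - 3*x*y + 3*y^2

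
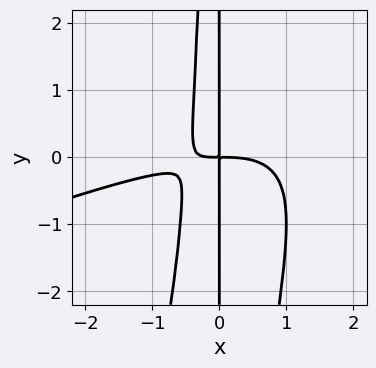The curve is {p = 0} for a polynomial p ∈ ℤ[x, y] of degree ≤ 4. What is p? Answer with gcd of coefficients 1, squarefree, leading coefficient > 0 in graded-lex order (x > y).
x^4 - 3*x^3*y + x^2*y^2 + 3*x^2*y + 2*x*y

deg p = 4.
Observable constraints: every point of the y-axis in the box is on the curve.
These observations pin down the coefficients.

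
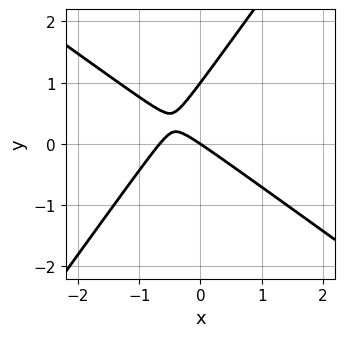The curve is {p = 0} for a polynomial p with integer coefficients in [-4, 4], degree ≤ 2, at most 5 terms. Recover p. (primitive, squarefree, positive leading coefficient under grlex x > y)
(a) The degree is 2 — no degree-1 curve has this shape.
(b) From the axis intercepts and sections: it crosses the x-axis at the gridline x = 0; the y-axis gridline crossings are at y ∈ {0, 1}.
(c) Matching integer coefficients to the picture gives p.

3*x^2 + 2*x*y - 3*y^2 + 2*x + 3*y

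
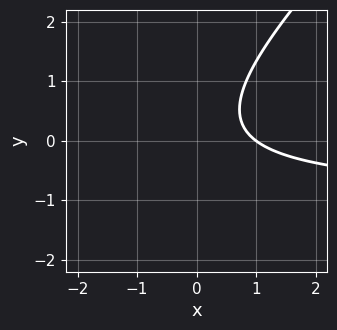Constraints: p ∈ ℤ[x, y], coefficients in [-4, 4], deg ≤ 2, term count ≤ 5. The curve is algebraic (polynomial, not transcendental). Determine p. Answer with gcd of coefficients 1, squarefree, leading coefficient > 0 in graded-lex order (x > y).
The degree is 2 — the shape is more complex than any degree-1 curve.
Against the integer gridlines: one x-axis crossing is at x = 1; the curve avoids every integer y-axis point in the box.
Matching integer coefficients to the picture gives p.

3*x*y - 3*y^2 + 3*x + y - 3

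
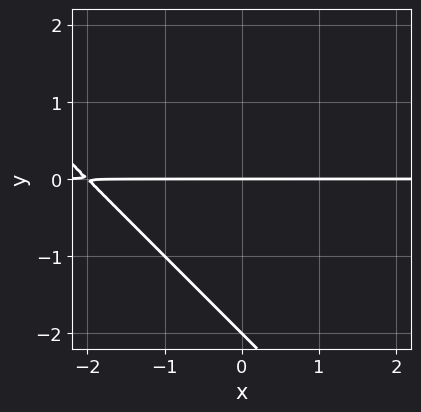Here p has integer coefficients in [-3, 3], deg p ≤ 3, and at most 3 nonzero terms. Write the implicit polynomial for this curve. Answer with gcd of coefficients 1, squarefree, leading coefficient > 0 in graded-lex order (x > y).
x*y + y^2 + 2*y

deg p = 2. No degree-1 curve has this shape.
From the axis intercepts and sections: the visible x-axis segment lies entirely on the curve; among the integer gridlines, it crosses the y-axis at y ∈ {-2, 0}.
Solving for integer coefficients yields p as stated.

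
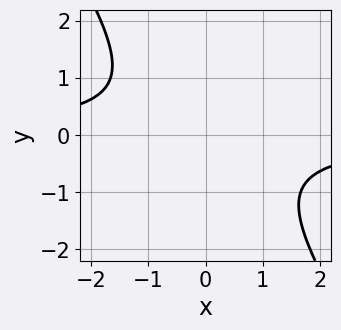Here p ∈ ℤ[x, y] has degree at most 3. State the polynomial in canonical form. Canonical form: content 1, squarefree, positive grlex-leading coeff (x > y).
Degree: a generic line meets the curve in up to 2 points, so deg p = 2.
Checking where it meets the axes: the curve avoids every integer x-axis point in the box; the curve avoids every integer y-axis point in the box.
These observations pin down the coefficients.

3*x*y + 2*y^2 + 3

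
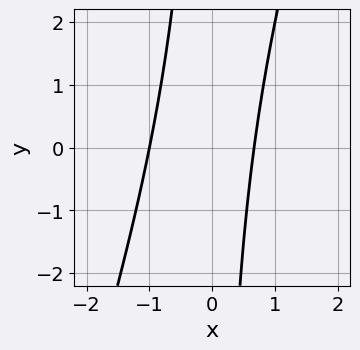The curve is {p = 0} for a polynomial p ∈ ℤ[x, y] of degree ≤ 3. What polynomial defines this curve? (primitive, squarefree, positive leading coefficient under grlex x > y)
3*x^2 - x*y + x - 2

1. deg p = 2. A generic line meets the curve in up to 2 points.
2. Against the integer gridlines: the curve avoids every integer y-axis point in the box; one x-axis crossing is at x = -1.
3. These observations pin down the coefficients.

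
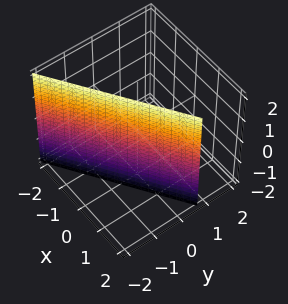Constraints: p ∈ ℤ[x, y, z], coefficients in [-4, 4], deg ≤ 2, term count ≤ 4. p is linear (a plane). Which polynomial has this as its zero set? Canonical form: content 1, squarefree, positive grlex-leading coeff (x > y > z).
1. The degree is 1 — every cross-section is a straight line — this is a plane.
2. Against the integer gridlines: one x-axis crossing is at x = 1; no z-intercept at any integer in the box.
3. Putting this together gives p.

2*x - 3*y - 2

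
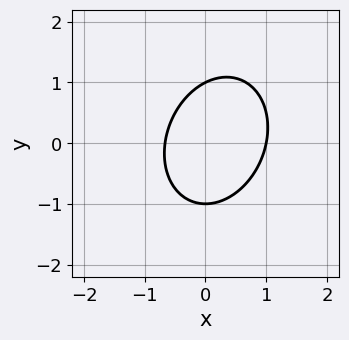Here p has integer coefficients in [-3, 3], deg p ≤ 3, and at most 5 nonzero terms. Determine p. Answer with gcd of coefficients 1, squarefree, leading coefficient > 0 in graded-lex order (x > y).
(a) deg p = 2. The shape is more complex than any degree-1 curve.
(b) From the visible intercepts: it crosses the x-axis at the gridline x = 1; the y-axis gridline crossings are at y ∈ {-1, 1}.
(c) The integer polynomial consistent with all of this is the stated p.

3*x^2 - x*y + 2*y^2 - x - 2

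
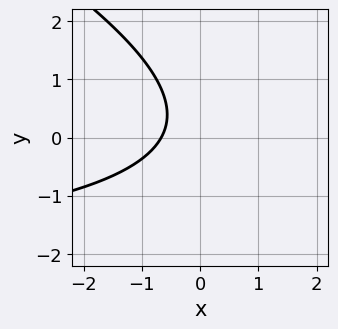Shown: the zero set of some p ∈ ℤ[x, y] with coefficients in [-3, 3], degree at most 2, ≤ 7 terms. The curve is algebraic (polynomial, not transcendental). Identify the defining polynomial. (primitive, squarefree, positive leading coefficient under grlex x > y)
x*y + 2*y^2 + 3*x - y + 2

The degree is 2 — a generic line meets the curve in up to 2 points.
Checking where it meets the axes: no y-intercept at any integer in the box.
Matching integer coefficients to the picture gives p.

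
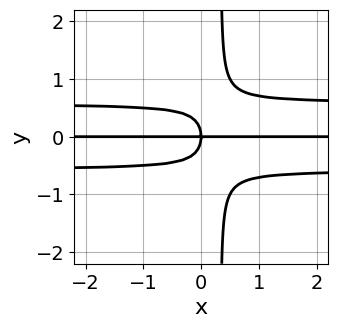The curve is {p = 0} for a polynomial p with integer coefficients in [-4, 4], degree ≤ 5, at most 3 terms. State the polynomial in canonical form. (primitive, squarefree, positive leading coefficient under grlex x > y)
3*x*y^3 - y^3 - x*y

Degree: the shape is more complex than any degree-3 curve, so deg p = 4.
From the visible intercepts: every point of the x-axis in the box is on the curve; one y-axis crossing is at y = 0.
The integer polynomial consistent with all of this is the stated p.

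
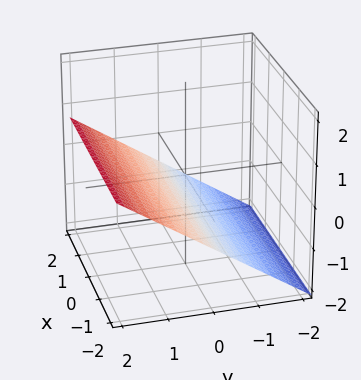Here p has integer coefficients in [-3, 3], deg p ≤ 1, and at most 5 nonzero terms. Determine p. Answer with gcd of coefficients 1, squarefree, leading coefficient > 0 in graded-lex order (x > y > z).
The degree is 1 — every cross-section is a straight line — this is a plane.
Against the integer gridlines: one y-axis crossing is at y = 1; the surface avoids every integer x-axis point in the box.
These observations pin down the coefficients.

2*y - 3*z - 2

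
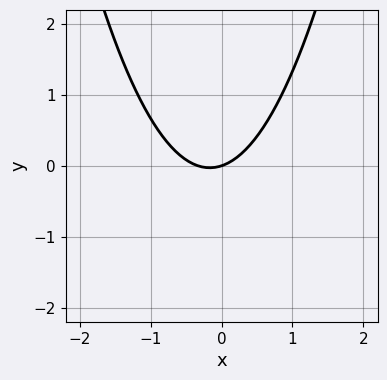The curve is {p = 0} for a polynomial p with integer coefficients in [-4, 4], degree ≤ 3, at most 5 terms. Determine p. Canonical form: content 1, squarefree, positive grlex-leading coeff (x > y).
1. deg p = 2.
2. Reading off the gridlines: one y-axis crossing is at y = 0; one x-axis crossing is at x = 0.
3. Putting this together gives p.

3*x^2 + x - 3*y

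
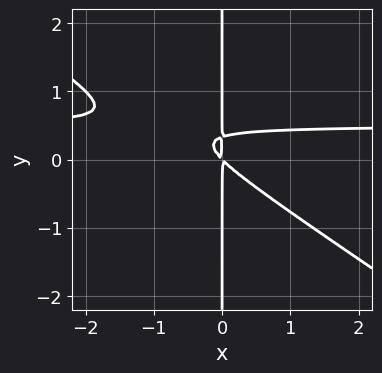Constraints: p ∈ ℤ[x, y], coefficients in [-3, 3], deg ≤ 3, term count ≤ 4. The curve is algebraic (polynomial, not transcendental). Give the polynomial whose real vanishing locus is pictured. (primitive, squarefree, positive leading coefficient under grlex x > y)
(a) The degree is 3 — no degree-2 curve has this shape.
(b) From the axis intercepts and sections: the visible y-axis segment lies entirely on the curve.
(c) Together with the visible shape, these determine p as stated.

2*x^2*y + 3*x*y^2 - x^2 - x*y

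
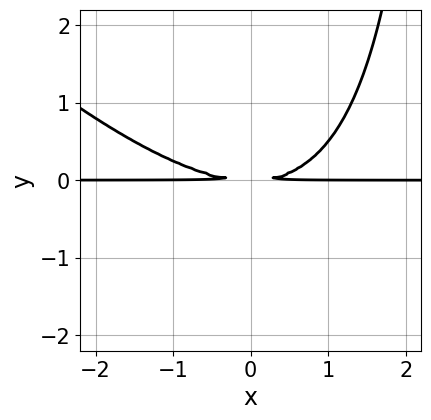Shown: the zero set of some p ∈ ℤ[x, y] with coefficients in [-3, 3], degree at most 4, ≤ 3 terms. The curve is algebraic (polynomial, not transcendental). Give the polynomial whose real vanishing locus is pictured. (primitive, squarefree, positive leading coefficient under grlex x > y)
x^2*y + x*y^2 - 3*y^2

1. Degree: a generic line meets the curve in up to 3 points, so deg p = 3.
2. From the visible intercepts: the visible x-axis segment lies entirely on the curve.
3. The integer polynomial consistent with all of this is the stated p.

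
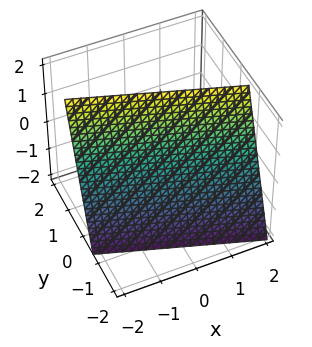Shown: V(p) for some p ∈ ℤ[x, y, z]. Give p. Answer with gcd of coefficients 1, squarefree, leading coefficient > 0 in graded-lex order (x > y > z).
x + 3*y - z + 2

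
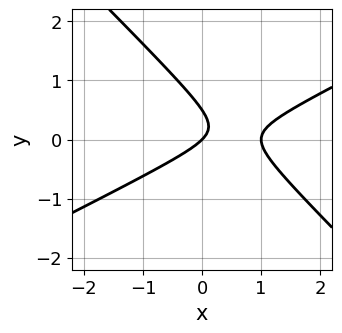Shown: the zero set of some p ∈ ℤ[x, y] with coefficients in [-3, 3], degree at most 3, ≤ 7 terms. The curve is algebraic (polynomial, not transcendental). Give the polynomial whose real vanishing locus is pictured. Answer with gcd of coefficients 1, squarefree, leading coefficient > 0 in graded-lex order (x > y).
x^2 - x*y - 2*y^2 - x + y

1. The degree is 2 — a generic line meets the curve in up to 2 points.
2. Observable constraints: the x-axis gridline crossings are at x ∈ {0, 1}; it meets the y-axis at y = 0 (among the integer gridlines).
3. Solving for integer coefficients yields p as stated.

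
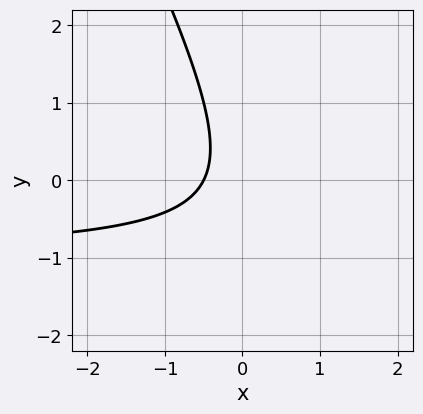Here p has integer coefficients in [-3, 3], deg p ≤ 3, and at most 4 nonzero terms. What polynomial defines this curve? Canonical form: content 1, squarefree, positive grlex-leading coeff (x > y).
The degree is 2 — a generic line meets the curve in up to 2 points.
From the visible intercepts: it misses every integer gridline on the y-axis.
Together with the visible shape, these determine p as stated.

2*x*y + y^2 + 2*x + 1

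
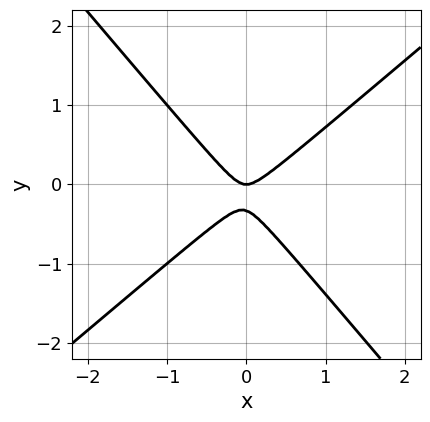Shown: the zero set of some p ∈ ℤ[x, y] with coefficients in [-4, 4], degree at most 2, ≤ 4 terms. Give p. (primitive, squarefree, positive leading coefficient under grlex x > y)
1. Degree: no degree-1 curve has this shape, so deg p = 2.
2. Reading off the gridlines: it crosses the x-axis at the gridline x = 0; one y-axis crossing is at y = 0.
3. Matching integer coefficients to the picture gives p.

3*x^2 - x*y - 3*y^2 - y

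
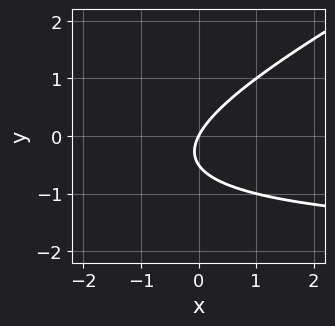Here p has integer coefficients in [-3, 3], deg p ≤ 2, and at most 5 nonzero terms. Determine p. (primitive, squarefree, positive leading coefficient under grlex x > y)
(a) Degree: no degree-1 curve has this shape, so deg p = 2.
(b) Observable constraints: it meets the y-axis at y = 0 (among the integer gridlines); it meets the x-axis at x = 0 (among the integer gridlines).
(c) Matching integer coefficients to the picture gives p.

x*y - 2*y^2 + 2*x - y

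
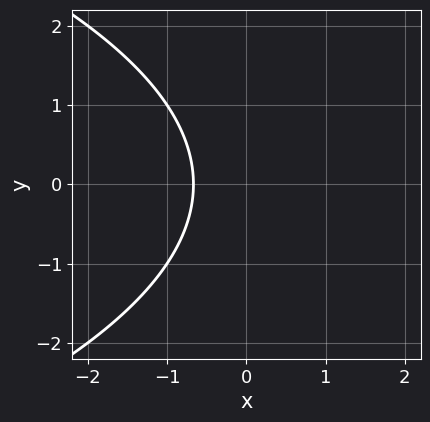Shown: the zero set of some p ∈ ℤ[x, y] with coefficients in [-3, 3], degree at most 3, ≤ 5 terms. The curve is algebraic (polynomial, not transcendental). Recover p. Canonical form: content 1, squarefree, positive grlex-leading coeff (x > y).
y^2 + 3*x + 2

deg p = 2. A generic line meets the curve in up to 2 points.
Symmetries: it's symmetric under y → −y, forcing even powers of y.
Against the integer gridlines: no y-intercept at any integer in the box.
These observations pin down the coefficients.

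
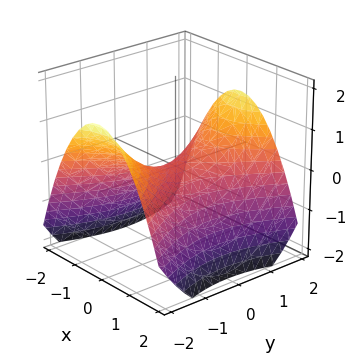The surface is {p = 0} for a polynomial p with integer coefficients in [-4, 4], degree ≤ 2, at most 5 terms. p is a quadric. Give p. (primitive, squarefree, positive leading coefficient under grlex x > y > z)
(a) The degree is 2 — a saddle surface; a quadric.
(b) Symmetries: mirror symmetry y ↦ −y ⇒ only even powers of y; mirror symmetry x ↦ −x ⇒ only even powers of x.
(c) Checking where it meets the axes: it meets the y-axis at y = 0 (among the integer gridlines); one z-axis crossing is at z = 0; one x-axis crossing is at x = 0.
(d) Fitting integer coefficients to these (and the overall shape) gives p.

2*x^2 - y^2 + 3*z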